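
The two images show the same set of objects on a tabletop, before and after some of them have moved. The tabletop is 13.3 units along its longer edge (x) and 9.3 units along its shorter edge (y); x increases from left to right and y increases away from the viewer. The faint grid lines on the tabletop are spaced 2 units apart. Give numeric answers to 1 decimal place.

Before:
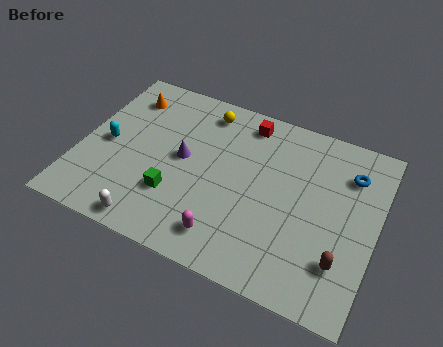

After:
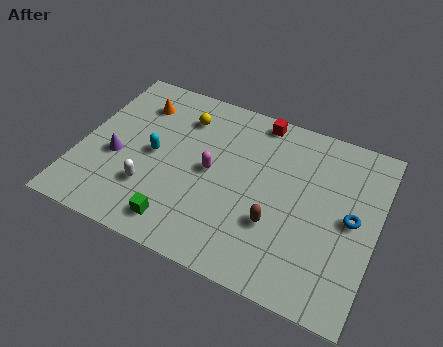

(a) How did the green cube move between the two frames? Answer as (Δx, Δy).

(0.4, -1.4)

From the two frames, the green cube sits at roughly (4.5, 2.8) before and (4.9, 1.4) after.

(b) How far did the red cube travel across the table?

0.6

The red cube moved from about (7.1, 8.0) to (7.6, 8.4), a distance of √(0.5² + 0.4²) ≈ 0.6.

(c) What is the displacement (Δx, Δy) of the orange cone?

(0.6, -0.2)

The orange cone started near (1.6, 7.4) and ended near (2.2, 7.2).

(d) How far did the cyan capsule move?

2.1

The cyan capsule was near (1.2, 4.4) before and (3.3, 4.6) after, so it travelled √(2.1² + 0.2²) ≈ 2.1 units.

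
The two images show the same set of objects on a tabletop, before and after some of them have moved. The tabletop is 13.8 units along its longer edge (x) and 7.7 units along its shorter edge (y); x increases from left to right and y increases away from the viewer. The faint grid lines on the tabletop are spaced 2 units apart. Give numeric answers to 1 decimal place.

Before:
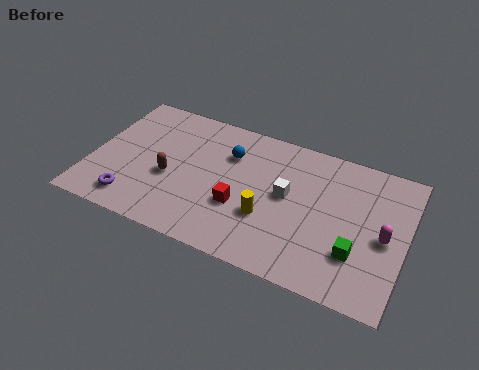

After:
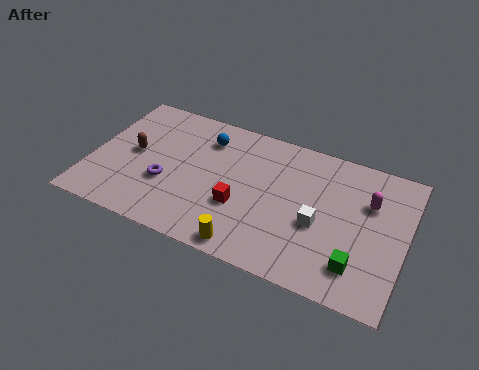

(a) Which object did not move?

the red cube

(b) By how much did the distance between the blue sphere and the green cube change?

+1.6

The distance was about 6.7 in the first image and 8.3 in the second, so they moved 1.6 units further apart.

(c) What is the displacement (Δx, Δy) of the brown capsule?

(-1.7, 0.8)

The brown capsule was at about (3.5, 3.2) and moved to about (1.8, 4.0).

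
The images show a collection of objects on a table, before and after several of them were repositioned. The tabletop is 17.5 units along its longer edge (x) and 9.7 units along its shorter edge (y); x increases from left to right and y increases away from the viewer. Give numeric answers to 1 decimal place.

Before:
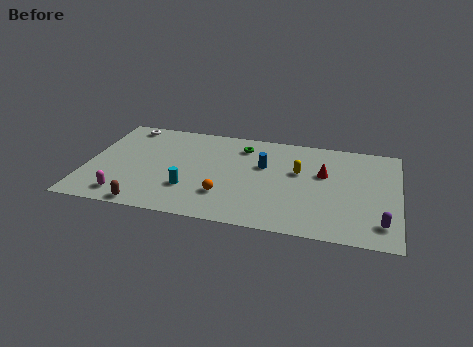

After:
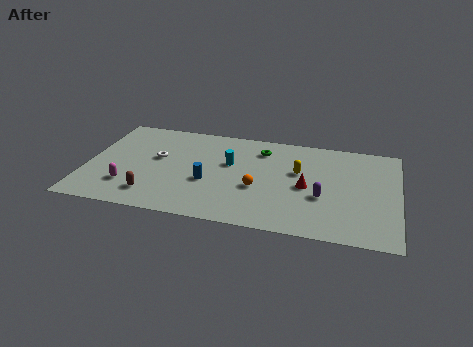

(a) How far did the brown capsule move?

1.1

From (3.7, 0.8) to (3.9, 1.9), the brown capsule covered √(0.2² + 1.1²) ≈ 1.1 units.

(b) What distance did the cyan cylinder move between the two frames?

3.7

From (5.9, 2.9) to (8.0, 5.9), the cyan cylinder covered √(2.1² + 3.0²) ≈ 3.7 units.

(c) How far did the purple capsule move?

3.8

From (16.6, 1.9) to (13.3, 3.7), the purple capsule covered √(3.3² + 1.8²) ≈ 3.8 units.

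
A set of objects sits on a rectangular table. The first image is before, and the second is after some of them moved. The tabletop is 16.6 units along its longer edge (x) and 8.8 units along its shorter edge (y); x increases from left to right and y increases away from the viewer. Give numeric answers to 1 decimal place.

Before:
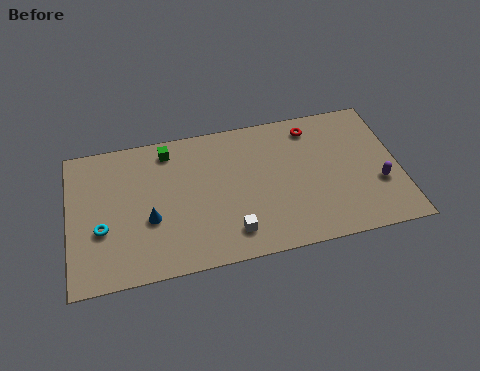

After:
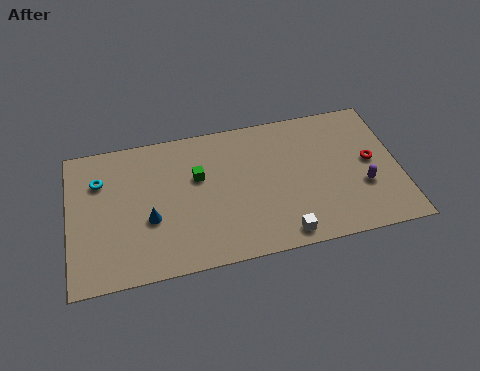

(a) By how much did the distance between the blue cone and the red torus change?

+2.0

They were about 9.3 units apart before and 11.3 after — 2.0 units further apart.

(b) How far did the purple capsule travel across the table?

0.8

The purple capsule moved from about (15.5, 3.1) to (14.7, 3.1), a distance of √(0.8² + 0.0²) ≈ 0.8.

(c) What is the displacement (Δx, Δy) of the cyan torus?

(0.0, 3.0)

The cyan torus was at about (1.6, 3.3) and moved to about (1.6, 6.3).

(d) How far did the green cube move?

2.4

The green cube moved from about (5.1, 7.5) to (6.5, 5.5), a distance of √(1.4² + 2.0²) ≈ 2.4.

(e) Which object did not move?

the blue cone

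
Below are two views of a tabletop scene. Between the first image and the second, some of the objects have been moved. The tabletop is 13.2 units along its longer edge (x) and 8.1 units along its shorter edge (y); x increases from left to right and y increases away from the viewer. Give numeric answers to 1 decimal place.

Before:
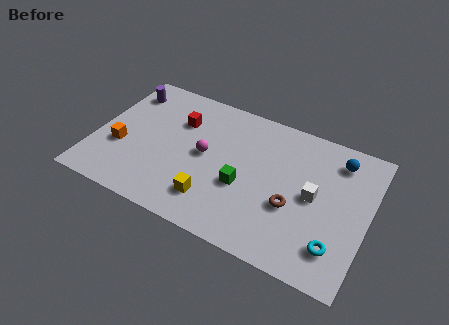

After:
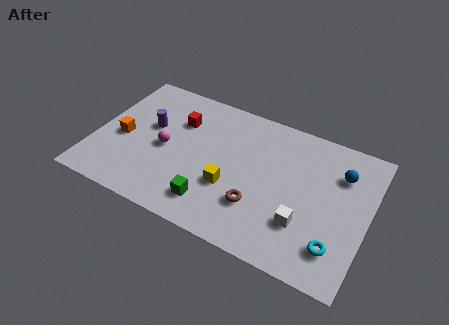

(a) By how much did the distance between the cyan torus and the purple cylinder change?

-2.0

Before: roughly 11.9 units apart; after: 9.9. That's 2.0 units closer together.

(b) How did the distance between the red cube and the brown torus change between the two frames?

-1.0

Before: roughly 6.4 units apart; after: 5.4. That's 1.0 units closer together.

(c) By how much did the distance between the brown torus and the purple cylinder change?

-3.2

Before: roughly 9.3 units apart; after: 6.1. That's 3.2 units closer together.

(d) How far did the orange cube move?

0.6

The orange cube was near (1.3, 3.0) before and (1.3, 3.6) after, so it travelled √(0.0² + 0.6²) ≈ 0.6 units.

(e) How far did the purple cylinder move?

2.3

The purple cylinder moved from about (1.0, 6.5) to (2.5, 4.8), a distance of √(1.5² + 1.7²) ≈ 2.3.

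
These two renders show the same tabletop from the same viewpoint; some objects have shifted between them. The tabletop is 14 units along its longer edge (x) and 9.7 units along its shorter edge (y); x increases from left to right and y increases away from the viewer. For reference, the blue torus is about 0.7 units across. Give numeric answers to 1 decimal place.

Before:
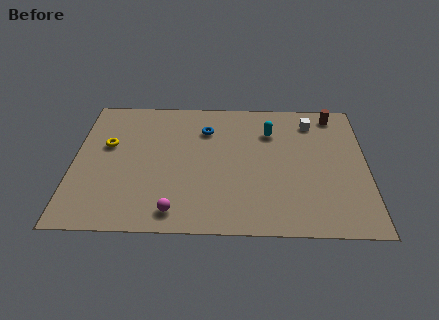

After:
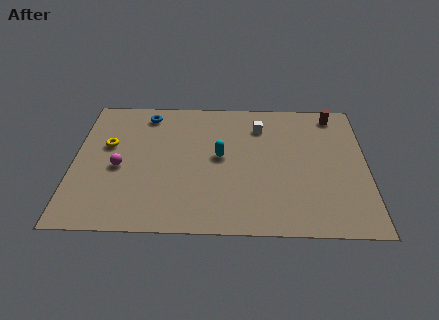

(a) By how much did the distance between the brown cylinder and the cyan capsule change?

+3.0

They were about 3.4 units apart before and 6.4 after — 3.0 units further apart.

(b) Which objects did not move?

the brown cylinder and the yellow torus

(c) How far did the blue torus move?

3.1

The blue torus moved from about (6.3, 7.2) to (3.4, 8.3), a distance of √(2.9² + 1.1²) ≈ 3.1.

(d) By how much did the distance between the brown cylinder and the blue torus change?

+2.8

They were about 6.3 units apart before and 9.1 after — 2.8 units further apart.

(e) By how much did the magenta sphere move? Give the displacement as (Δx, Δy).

(-2.7, 3.0)

The magenta sphere was at about (4.9, 1.3) and moved to about (2.2, 4.3).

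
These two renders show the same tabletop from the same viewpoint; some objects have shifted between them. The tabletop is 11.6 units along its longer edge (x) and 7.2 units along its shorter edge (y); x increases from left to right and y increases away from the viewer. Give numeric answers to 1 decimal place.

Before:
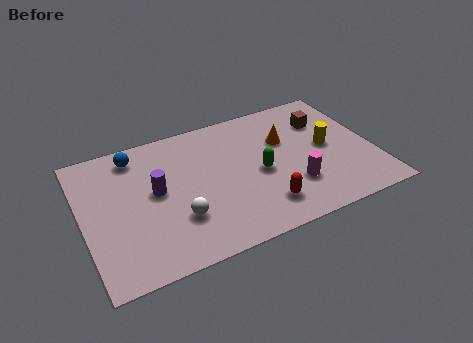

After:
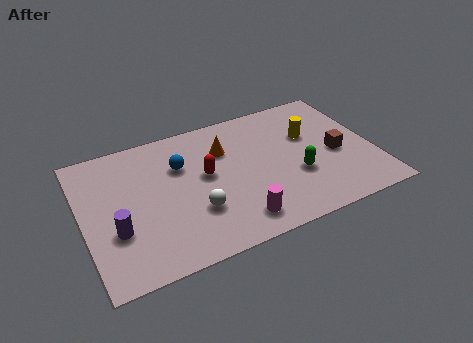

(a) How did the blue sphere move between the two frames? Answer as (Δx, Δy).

(1.7, -1.2)

The blue sphere started near (2.3, 6.1) and ended near (4.0, 4.9).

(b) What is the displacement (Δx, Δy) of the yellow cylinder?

(-0.6, 0.9)

The yellow cylinder was at about (9.8, 3.7) and moved to about (9.2, 4.6).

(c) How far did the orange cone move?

2.4

The orange cone moved from about (8.2, 4.7) to (5.8, 5.1), a distance of √(2.4² + 0.4²) ≈ 2.4.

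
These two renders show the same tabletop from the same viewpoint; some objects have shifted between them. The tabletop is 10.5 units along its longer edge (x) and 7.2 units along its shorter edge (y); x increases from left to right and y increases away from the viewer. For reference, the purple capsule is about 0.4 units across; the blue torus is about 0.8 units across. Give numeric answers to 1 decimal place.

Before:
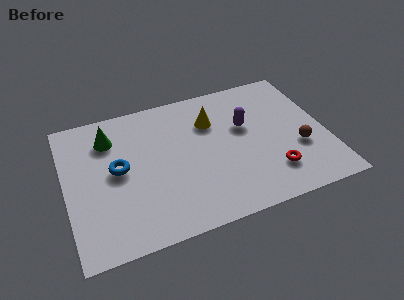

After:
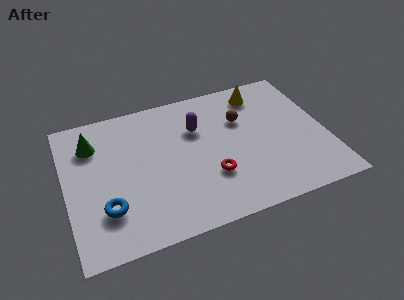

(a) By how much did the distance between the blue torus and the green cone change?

+1.7

They were about 1.7 units apart before and 3.4 after — 1.7 units further apart.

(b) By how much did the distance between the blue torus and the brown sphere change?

-0.9

Before: roughly 7.3 units apart; after: 6.4. That's 0.9 units closer together.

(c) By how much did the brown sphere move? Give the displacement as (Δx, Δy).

(-2.1, 2.2)

From the two frames, the brown sphere sits at roughly (9.3, 2.6) before and (7.2, 4.8) after.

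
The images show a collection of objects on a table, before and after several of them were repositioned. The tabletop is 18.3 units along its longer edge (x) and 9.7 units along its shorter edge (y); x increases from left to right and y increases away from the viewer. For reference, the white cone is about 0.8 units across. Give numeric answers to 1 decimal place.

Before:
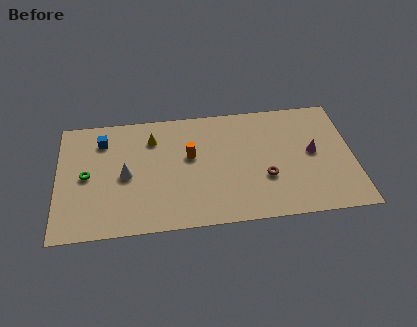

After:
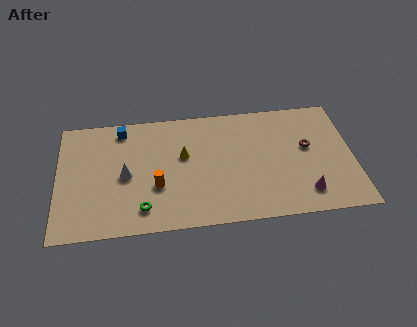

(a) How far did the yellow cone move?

2.5

The yellow cone was near (5.9, 7.4) before and (7.8, 5.8) after, so it travelled √(1.9² + 1.6²) ≈ 2.5 units.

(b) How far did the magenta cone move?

3.3

The magenta cone moved from about (15.8, 5.1) to (15.2, 1.9), a distance of √(0.6² + 3.2²) ≈ 3.3.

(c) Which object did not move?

the white cone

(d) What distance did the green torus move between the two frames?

4.5

The green torus moved from about (1.8, 4.8) to (5.2, 1.8), a distance of √(3.4² + 3.0²) ≈ 4.5.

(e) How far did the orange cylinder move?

3.0

The orange cylinder moved from about (8.2, 5.7) to (6.1, 3.5), a distance of √(2.1² + 2.2²) ≈ 3.0.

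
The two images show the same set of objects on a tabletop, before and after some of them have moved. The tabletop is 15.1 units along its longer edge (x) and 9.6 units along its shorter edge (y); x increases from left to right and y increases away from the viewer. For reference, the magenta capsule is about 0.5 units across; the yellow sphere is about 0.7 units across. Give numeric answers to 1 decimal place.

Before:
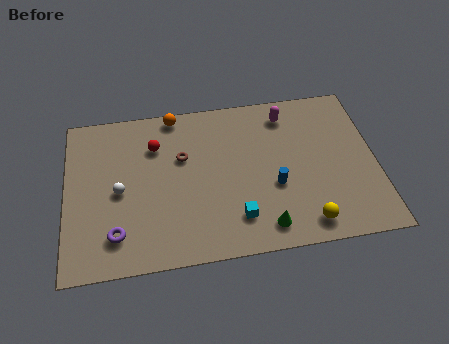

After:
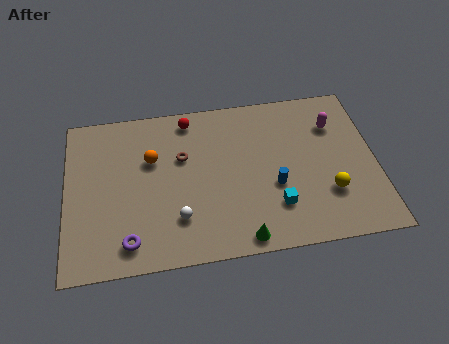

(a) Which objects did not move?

the blue cylinder and the brown torus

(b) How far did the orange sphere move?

2.9

The orange sphere moved from about (5.4, 8.8) to (4.2, 6.2), a distance of √(1.2² + 2.6²) ≈ 2.9.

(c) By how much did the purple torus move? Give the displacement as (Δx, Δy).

(0.6, -0.5)

From the two frames, the purple torus sits at roughly (2.4, 2.0) before and (3.0, 1.5) after.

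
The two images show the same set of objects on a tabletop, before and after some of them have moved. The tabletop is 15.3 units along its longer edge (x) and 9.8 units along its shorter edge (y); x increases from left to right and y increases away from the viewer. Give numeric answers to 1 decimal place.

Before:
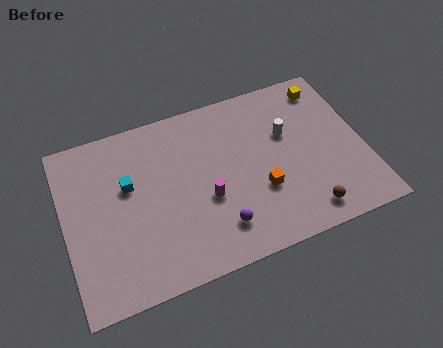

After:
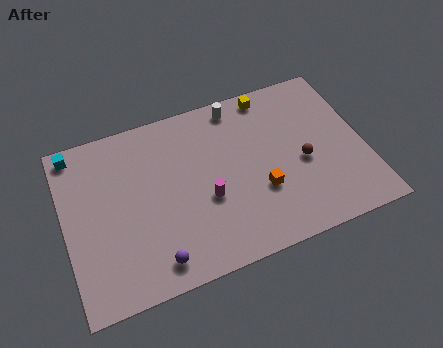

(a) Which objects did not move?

the magenta cylinder and the orange cube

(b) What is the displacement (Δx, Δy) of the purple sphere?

(-3.3, -0.7)

The purple sphere started near (7.5, 2.1) and ended near (4.2, 1.4).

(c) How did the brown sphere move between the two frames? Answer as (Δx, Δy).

(0.2, 2.9)

From the two frames, the brown sphere sits at roughly (11.9, 1.4) before and (12.1, 4.3) after.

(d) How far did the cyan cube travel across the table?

3.8

The cyan cube moved from about (3.3, 6.0) to (0.8, 8.8), a distance of √(2.5² + 2.8²) ≈ 3.8.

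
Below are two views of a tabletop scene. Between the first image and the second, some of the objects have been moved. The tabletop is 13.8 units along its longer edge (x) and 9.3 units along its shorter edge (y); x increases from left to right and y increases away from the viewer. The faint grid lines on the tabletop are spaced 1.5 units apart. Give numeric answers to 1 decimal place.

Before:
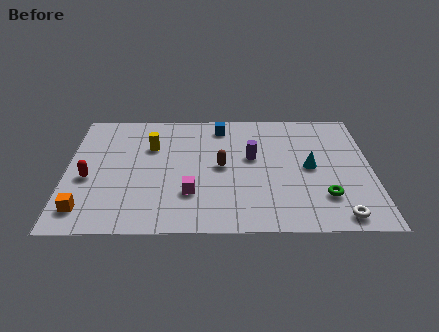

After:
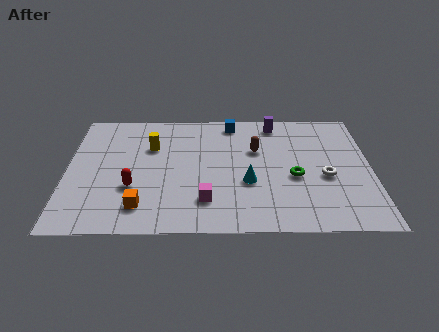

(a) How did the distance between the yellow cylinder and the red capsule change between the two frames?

-0.5

The distance was about 3.7 in the first image and 3.2 in the second, so they moved 0.5 units closer together.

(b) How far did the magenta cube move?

0.9

From (5.6, 2.7) to (6.3, 2.2), the magenta cube covered √(0.7² + 0.5²) ≈ 0.9 units.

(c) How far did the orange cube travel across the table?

2.5

From (0.9, 1.6) to (3.4, 1.8), the orange cube covered √(2.5² + 0.2²) ≈ 2.5 units.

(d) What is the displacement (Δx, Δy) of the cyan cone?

(-2.8, -1.1)

The cyan cone started near (11.0, 4.6) and ended near (8.2, 3.5).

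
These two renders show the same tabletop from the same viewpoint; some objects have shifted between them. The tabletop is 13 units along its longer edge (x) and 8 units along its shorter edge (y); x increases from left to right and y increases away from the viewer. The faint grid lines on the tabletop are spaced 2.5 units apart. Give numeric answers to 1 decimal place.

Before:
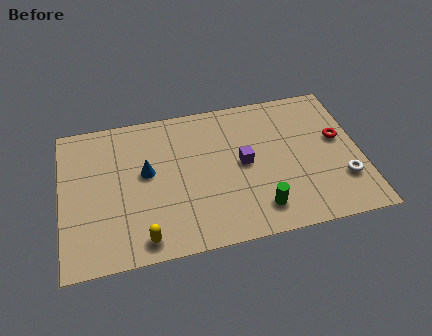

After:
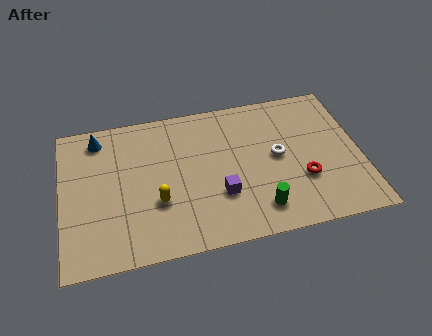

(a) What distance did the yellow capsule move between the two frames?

1.9

From (3.4, 1.0) to (4.1, 2.8), the yellow capsule covered √(0.7² + 1.8²) ≈ 1.9 units.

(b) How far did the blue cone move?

3.0

The blue cone moved from about (3.7, 4.5) to (1.7, 6.8), a distance of √(2.0² + 2.3²) ≈ 3.0.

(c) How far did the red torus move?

2.5

The red torus moved from about (12.1, 4.6) to (10.4, 2.7), a distance of √(1.7² + 1.9²) ≈ 2.5.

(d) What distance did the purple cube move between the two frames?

1.9

The purple cube moved from about (7.9, 4.1) to (6.8, 2.6), a distance of √(1.1² + 1.5²) ≈ 1.9.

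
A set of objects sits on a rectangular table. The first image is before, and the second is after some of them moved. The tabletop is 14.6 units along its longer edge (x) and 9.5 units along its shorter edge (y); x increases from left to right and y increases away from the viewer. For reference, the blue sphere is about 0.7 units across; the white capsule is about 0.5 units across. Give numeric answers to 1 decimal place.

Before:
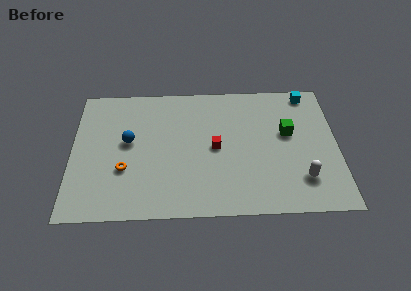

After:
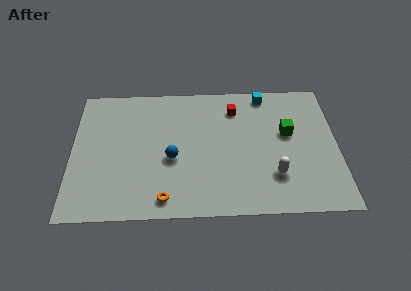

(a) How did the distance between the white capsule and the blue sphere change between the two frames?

-4.2

Before: roughly 10.0 units apart; after: 5.8. That's 4.2 units closer together.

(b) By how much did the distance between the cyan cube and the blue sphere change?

-3.6

Before: roughly 10.5 units apart; after: 6.9. That's 3.6 units closer together.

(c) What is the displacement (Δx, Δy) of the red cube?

(1.1, 2.8)

The red cube was at about (7.9, 4.7) and moved to about (9.0, 7.5).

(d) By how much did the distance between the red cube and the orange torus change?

+2.2

They were about 5.2 units apart before and 7.4 after — 2.2 units further apart.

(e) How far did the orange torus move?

3.0

The orange torus moved from about (2.9, 3.3) to (5.1, 1.2), a distance of √(2.2² + 2.1²) ≈ 3.0.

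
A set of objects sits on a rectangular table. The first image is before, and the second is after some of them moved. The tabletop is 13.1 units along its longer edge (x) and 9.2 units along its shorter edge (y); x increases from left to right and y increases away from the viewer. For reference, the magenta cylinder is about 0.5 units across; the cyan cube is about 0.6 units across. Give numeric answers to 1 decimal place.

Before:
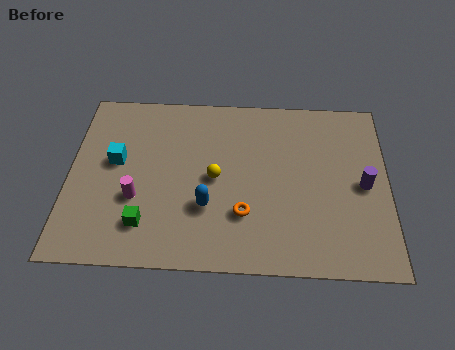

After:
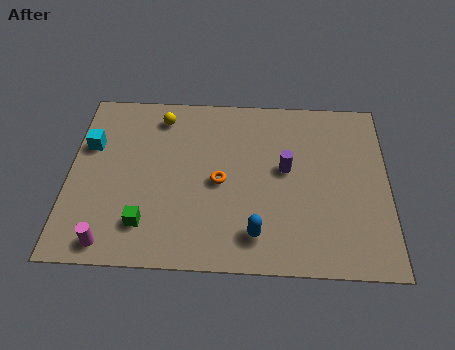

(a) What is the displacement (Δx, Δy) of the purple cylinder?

(-3.2, 0.7)

The purple cylinder was at about (12.1, 4.4) and moved to about (8.9, 5.1).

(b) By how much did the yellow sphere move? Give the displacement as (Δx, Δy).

(-2.3, 3.2)

The yellow sphere started near (6.0, 4.5) and ended near (3.7, 7.7).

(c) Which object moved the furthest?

the yellow sphere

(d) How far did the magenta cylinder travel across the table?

2.5

The magenta cylinder moved from about (2.8, 3.3) to (1.8, 1.0), a distance of √(1.0² + 2.3²) ≈ 2.5.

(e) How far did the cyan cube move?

1.4

The cyan cube was near (1.9, 5.2) before and (0.8, 6.0) after, so it travelled √(1.1² + 0.8²) ≈ 1.4 units.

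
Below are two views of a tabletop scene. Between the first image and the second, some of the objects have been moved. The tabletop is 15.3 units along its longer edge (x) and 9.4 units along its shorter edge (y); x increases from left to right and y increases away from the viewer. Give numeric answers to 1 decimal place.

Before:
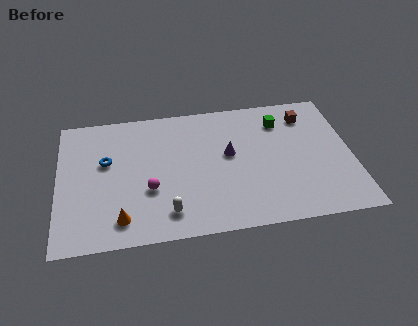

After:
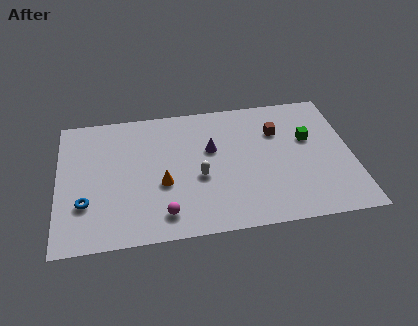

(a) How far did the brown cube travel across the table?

1.8

The brown cube moved from about (13.1, 7.5) to (11.5, 6.6), a distance of √(1.6² + 0.9²) ≈ 1.8.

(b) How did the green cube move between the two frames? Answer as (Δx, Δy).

(1.4, -1.5)

The green cube was at about (11.7, 7.3) and moved to about (13.1, 5.8).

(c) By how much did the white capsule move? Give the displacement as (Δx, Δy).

(1.7, 2.2)

The white capsule was at about (5.6, 1.7) and moved to about (7.3, 3.9).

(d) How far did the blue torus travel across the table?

3.0

The blue torus moved from about (2.5, 5.7) to (1.4, 2.9), a distance of √(1.1² + 2.8²) ≈ 3.0.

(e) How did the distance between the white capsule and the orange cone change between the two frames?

-0.5

The distance was about 2.4 in the first image and 1.9 in the second, so they moved 0.5 units closer together.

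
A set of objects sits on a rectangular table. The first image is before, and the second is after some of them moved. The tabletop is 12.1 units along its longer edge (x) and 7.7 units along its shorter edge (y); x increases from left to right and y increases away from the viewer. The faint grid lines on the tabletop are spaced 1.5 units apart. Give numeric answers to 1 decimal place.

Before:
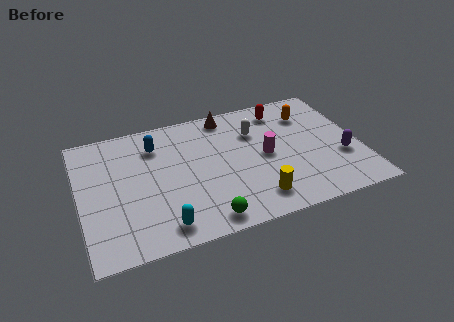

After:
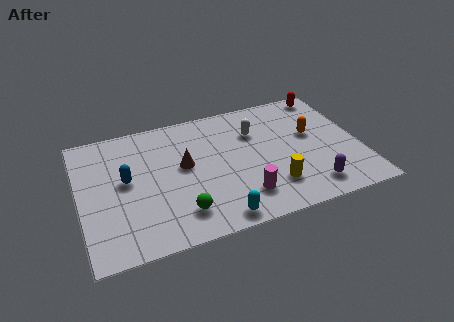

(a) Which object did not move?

the white capsule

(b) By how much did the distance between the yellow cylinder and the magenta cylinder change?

-1.2

Before: roughly 2.5 units apart; after: 1.3. That's 1.2 units closer together.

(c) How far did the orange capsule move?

1.3

The orange capsule was near (10.1, 5.8) before and (10.1, 4.5) after, so it travelled √(0.0² + 1.3²) ≈ 1.3 units.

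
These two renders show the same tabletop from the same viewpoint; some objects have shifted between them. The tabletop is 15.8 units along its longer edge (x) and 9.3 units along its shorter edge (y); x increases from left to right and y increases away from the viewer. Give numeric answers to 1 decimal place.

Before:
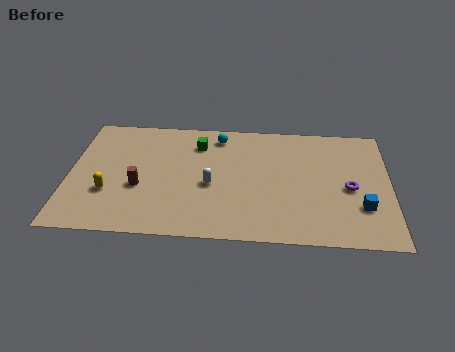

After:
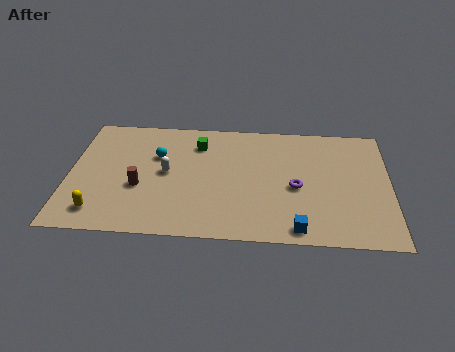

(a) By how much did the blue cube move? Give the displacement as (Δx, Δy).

(-3.1, -1.8)

From the two frames, the blue cube sits at roughly (14.4, 2.8) before and (11.3, 1.0) after.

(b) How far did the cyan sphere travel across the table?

3.5

The cyan sphere moved from about (7.3, 7.9) to (4.3, 6.1), a distance of √(3.0² + 1.8²) ≈ 3.5.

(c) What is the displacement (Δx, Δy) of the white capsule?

(-2.2, 0.8)

From the two frames, the white capsule sits at roughly (7.0, 4.0) before and (4.8, 4.8) after.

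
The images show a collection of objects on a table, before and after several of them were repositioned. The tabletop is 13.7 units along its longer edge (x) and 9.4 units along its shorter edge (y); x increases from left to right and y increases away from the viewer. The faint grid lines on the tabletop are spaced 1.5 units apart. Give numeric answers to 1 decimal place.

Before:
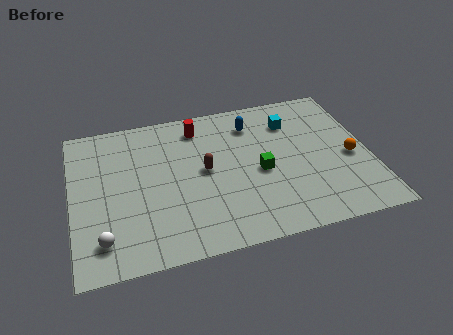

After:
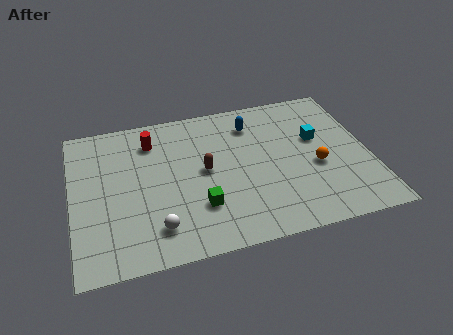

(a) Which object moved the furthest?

the green cube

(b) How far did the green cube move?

3.3

The green cube moved from about (8.6, 4.2) to (5.7, 2.7), a distance of √(2.9² + 1.5²) ≈ 3.3.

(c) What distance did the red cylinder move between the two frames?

2.2

From (6.0, 7.8) to (3.8, 7.4), the red cylinder covered √(2.2² + 0.4²) ≈ 2.2 units.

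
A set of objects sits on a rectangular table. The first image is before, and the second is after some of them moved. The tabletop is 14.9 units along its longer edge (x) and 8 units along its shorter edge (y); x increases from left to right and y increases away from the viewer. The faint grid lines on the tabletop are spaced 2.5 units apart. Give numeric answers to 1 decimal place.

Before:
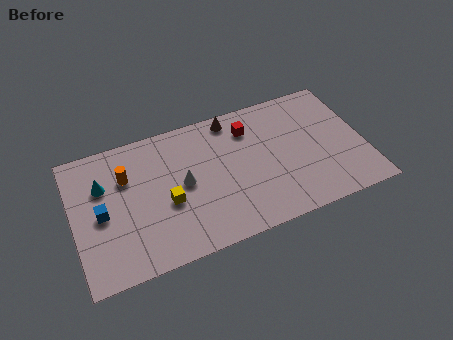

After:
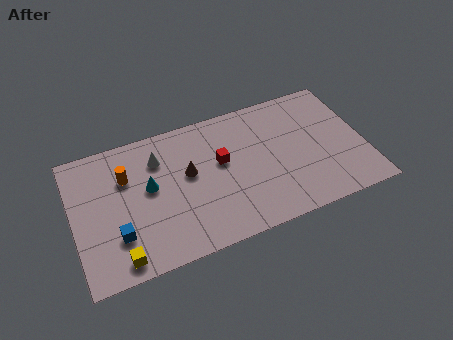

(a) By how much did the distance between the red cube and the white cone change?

-0.8

Before: roughly 4.2 units apart; after: 3.4. That's 0.8 units closer together.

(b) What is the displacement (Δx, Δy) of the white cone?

(-1.1, 1.9)

The white cone started near (5.6, 4.1) and ended near (4.5, 6.0).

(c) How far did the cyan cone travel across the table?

2.5

From (1.6, 5.4) to (3.9, 4.5), the cyan cone covered √(2.3² + 0.9²) ≈ 2.5 units.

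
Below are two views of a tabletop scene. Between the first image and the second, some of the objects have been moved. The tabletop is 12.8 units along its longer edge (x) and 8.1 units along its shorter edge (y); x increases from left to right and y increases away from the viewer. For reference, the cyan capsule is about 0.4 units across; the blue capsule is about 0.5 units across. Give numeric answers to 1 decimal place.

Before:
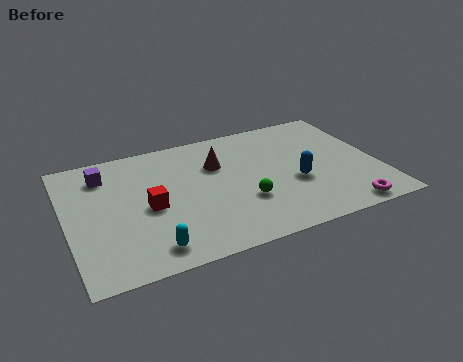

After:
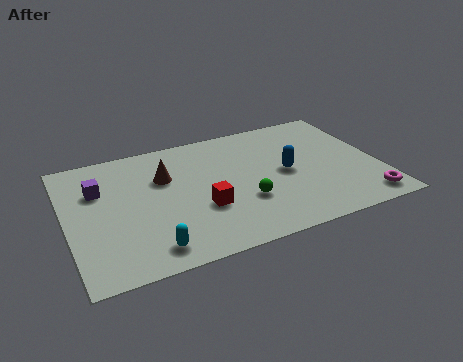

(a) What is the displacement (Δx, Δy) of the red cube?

(2.1, -0.8)

The red cube started near (3.3, 3.7) and ended near (5.4, 2.9).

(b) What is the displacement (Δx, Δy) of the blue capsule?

(-0.3, 0.8)

From the two frames, the blue capsule sits at roughly (9.3, 3.2) before and (9.0, 4.0) after.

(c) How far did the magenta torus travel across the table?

0.9

From (11.0, 0.8) to (11.9, 1.1), the magenta torus covered √(0.9² + 0.3²) ≈ 0.9 units.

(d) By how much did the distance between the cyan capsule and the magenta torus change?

+0.9

Before: roughly 7.9 units apart; after: 8.8. That's 0.9 units further apart.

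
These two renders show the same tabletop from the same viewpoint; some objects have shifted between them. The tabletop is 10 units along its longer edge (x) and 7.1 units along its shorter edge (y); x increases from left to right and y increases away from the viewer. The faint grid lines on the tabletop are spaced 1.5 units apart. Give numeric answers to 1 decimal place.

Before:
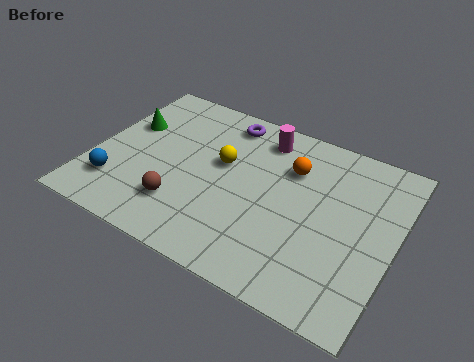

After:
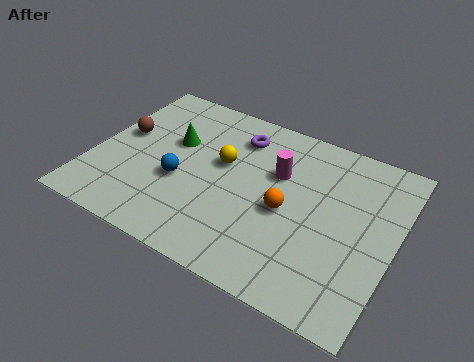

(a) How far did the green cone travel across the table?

1.6

The green cone was near (0.9, 4.5) before and (2.5, 4.4) after, so it travelled √(1.6² + 0.1²) ≈ 1.6 units.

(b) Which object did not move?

the yellow sphere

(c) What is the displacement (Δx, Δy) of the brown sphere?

(-2.4, 2.2)

The brown sphere started near (3.2, 1.8) and ended near (0.8, 4.0).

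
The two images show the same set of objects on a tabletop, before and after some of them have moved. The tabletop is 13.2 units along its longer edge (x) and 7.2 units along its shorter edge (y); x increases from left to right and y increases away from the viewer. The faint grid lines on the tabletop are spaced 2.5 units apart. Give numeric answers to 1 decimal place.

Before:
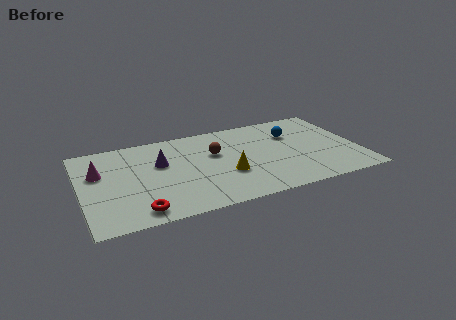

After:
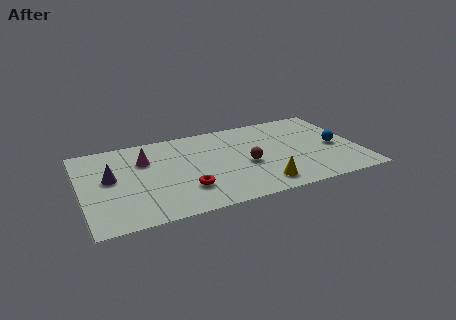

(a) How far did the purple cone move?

2.5

The purple cone was near (3.8, 4.5) before and (1.4, 4.0) after, so it travelled √(2.4² + 0.5²) ≈ 2.5 units.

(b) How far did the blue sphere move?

2.5

The blue sphere moved from about (10.2, 5.0) to (12.1, 3.3), a distance of √(1.9² + 1.7²) ≈ 2.5.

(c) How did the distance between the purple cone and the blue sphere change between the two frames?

+4.3

The distance was about 6.4 in the first image and 10.7 in the second, so they moved 4.3 units further apart.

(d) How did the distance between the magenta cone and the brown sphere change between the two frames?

-0.4

Before: roughly 5.5 units apart; after: 5.1. That's 0.4 units closer together.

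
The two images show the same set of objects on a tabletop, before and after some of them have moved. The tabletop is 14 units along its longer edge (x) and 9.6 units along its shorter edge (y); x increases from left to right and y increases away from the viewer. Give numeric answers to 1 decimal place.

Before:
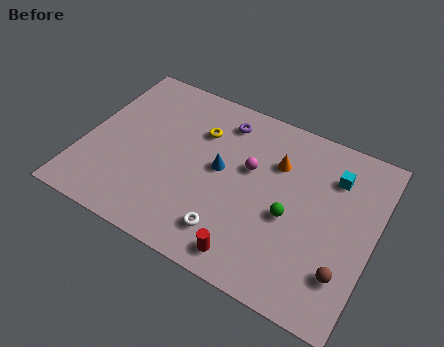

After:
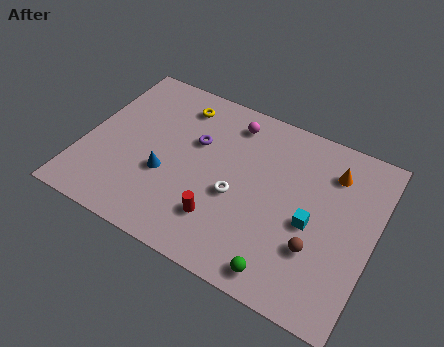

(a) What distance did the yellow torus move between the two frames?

1.6

The yellow torus was near (5.3, 6.8) before and (4.1, 7.9) after, so it travelled √(1.2² + 1.1²) ≈ 1.6 units.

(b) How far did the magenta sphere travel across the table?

2.5

The magenta sphere moved from about (7.9, 5.8) to (6.7, 8.0), a distance of √(1.2² + 2.2²) ≈ 2.5.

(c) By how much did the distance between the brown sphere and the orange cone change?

-1.3

Before: roughly 5.7 units apart; after: 4.4. That's 1.3 units closer together.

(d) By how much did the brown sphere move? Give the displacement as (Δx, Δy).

(-1.4, 0.6)

The brown sphere started near (12.9, 2.4) and ended near (11.5, 3.0).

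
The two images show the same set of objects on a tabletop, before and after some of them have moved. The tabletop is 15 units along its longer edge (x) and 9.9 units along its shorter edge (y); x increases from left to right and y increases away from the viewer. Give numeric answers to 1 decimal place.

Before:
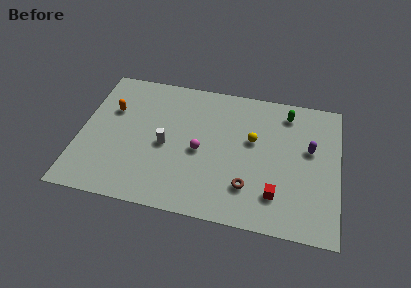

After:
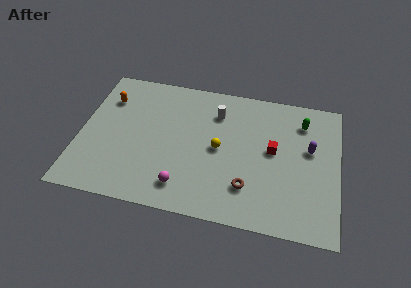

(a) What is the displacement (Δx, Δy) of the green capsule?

(0.9, -0.5)

From the two frames, the green capsule sits at roughly (11.9, 8.3) before and (12.8, 7.8) after.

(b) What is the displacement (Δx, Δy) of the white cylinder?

(2.8, 3.0)

From the two frames, the white cylinder sits at roughly (5.0, 4.5) before and (7.8, 7.5) after.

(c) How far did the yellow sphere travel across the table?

2.1

From (10.0, 5.9) to (8.1, 4.9), the yellow sphere covered √(1.9² + 1.0²) ≈ 2.1 units.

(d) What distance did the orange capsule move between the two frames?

0.9

From (1.7, 6.5) to (1.4, 7.3), the orange capsule covered √(0.3² + 0.8²) ≈ 0.9 units.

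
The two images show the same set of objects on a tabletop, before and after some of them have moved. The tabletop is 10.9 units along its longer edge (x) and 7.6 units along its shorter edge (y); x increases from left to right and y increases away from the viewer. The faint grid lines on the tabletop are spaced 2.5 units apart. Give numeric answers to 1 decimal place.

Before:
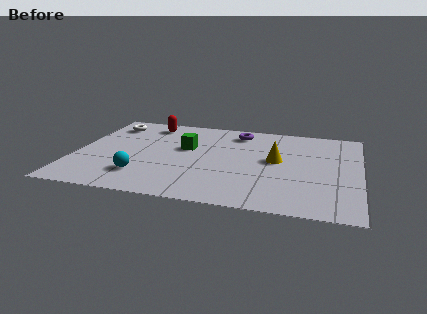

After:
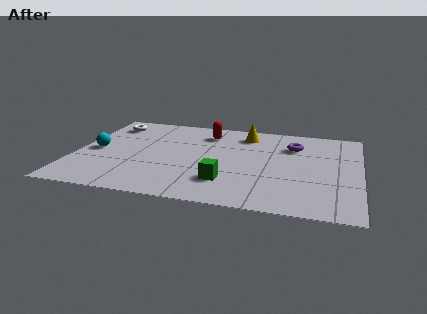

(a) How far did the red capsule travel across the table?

2.3

The red capsule was near (2.6, 6.4) before and (4.9, 6.0) after, so it travelled √(2.3² + 0.4²) ≈ 2.3 units.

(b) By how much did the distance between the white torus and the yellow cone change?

-1.6

The distance was about 6.9 in the first image and 5.3 in the second, so they moved 1.6 units closer together.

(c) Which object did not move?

the white torus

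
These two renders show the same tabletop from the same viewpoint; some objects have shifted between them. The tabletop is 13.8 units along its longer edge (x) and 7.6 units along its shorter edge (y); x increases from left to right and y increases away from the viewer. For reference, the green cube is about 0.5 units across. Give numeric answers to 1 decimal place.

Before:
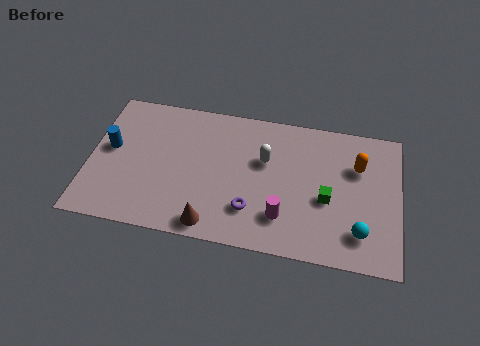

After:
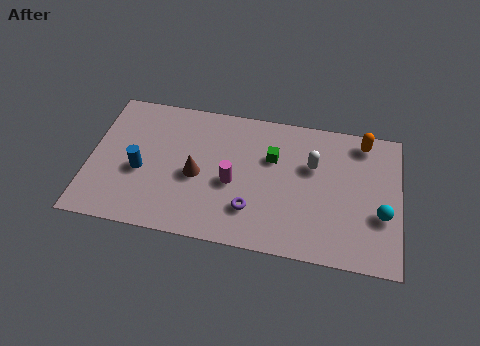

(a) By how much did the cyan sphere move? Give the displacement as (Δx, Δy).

(0.9, 1.1)

The cyan sphere started near (12.1, 1.7) and ended near (13.0, 2.8).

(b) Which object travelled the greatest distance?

the green cube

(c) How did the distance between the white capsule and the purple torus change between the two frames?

+1.1

They were about 2.8 units apart before and 3.9 after — 1.1 units further apart.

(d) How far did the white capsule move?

2.1

The white capsule was near (7.8, 4.8) before and (9.9, 4.9) after, so it travelled √(2.1² + 0.1²) ≈ 2.1 units.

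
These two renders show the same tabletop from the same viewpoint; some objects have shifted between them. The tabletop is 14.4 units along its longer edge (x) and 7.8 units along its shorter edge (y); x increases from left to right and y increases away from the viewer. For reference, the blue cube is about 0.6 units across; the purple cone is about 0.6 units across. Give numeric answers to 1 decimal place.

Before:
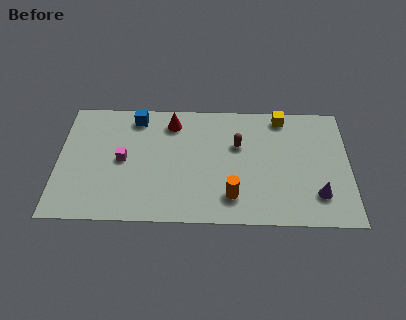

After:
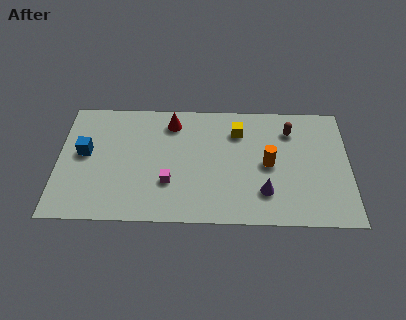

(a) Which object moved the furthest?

the blue cube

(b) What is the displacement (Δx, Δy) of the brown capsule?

(2.6, 1.0)

From the two frames, the brown capsule sits at roughly (8.9, 5.0) before and (11.5, 6.0) after.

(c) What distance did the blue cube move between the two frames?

3.5

The blue cube was near (3.8, 6.7) before and (1.3, 4.3) after, so it travelled √(2.5² + 2.4²) ≈ 3.5 units.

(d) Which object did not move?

the red cone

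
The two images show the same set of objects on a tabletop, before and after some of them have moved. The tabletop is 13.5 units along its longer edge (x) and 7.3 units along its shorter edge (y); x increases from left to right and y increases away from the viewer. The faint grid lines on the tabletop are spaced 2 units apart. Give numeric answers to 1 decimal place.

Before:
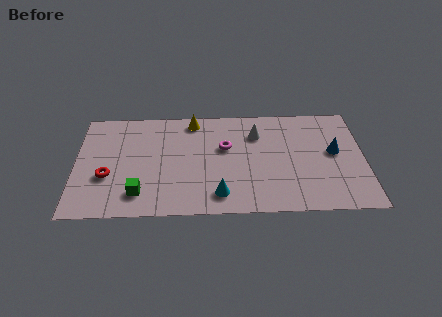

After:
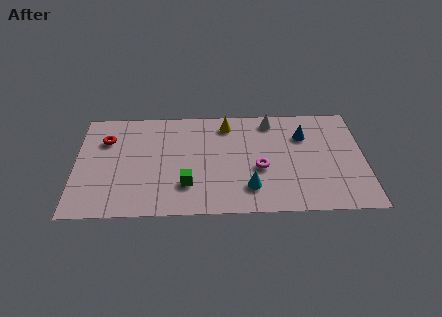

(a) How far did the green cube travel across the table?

2.3

The green cube was near (3.0, 1.5) before and (5.2, 2.0) after, so it travelled √(2.2² + 0.5²) ≈ 2.3 units.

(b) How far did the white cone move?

1.1

The white cone was near (8.5, 5.4) before and (9.2, 6.3) after, so it travelled √(0.7² + 0.9²) ≈ 1.1 units.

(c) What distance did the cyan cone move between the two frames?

1.5

The cyan cone was near (6.7, 1.3) before and (8.1, 1.7) after, so it travelled √(1.4² + 0.4²) ≈ 1.5 units.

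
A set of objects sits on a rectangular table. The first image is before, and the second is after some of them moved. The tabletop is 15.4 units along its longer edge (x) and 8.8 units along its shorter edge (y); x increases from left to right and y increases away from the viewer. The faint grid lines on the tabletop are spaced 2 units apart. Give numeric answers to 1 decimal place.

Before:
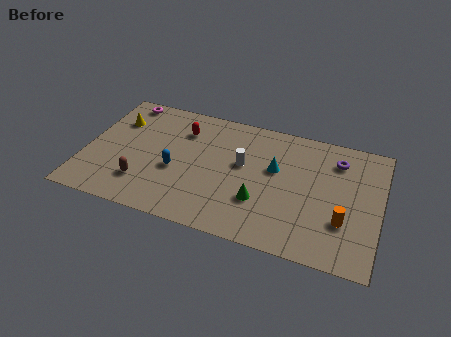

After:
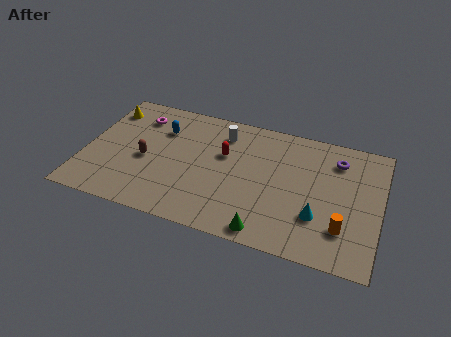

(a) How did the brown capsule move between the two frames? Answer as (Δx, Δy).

(0.0, 1.7)

The brown capsule started near (3.2, 2.2) and ended near (3.2, 3.9).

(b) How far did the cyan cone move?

3.5

The cyan cone was near (9.9, 5.3) before and (12.3, 2.7) after, so it travelled √(2.4² + 2.6²) ≈ 3.5 units.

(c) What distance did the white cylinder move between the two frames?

2.2

From (8.2, 5.1) to (7.0, 7.0), the white cylinder covered √(1.2² + 1.9²) ≈ 2.2 units.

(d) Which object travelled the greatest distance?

the cyan cone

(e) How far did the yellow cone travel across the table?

0.9

The yellow cone was near (1.4, 6.3) before and (0.8, 7.0) after, so it travelled √(0.6² + 0.7²) ≈ 0.9 units.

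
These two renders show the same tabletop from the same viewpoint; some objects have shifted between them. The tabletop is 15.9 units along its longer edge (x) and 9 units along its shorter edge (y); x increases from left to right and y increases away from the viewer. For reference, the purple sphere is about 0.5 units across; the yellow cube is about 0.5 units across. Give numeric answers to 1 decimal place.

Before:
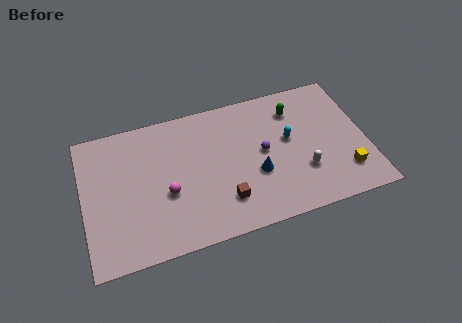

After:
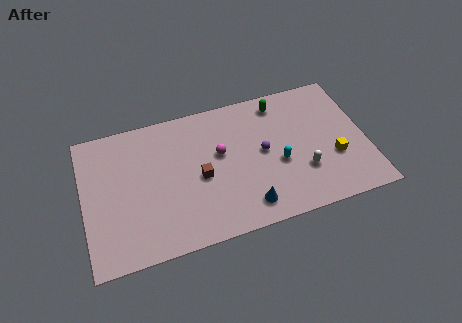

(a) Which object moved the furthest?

the magenta sphere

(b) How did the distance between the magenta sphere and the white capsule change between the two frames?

-2.5

They were about 7.6 units apart before and 5.1 after — 2.5 units closer together.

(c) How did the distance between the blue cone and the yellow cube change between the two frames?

+0.3

The distance was about 5.1 in the first image and 5.4 in the second, so they moved 0.3 units further apart.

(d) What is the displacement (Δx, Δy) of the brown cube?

(-1.2, 1.9)

The brown cube was at about (7.7, 2.2) and moved to about (6.5, 4.1).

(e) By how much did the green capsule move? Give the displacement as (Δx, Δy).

(-0.8, 0.7)

From the two frames, the green capsule sits at roughly (12.1, 7.0) before and (11.3, 7.7) after.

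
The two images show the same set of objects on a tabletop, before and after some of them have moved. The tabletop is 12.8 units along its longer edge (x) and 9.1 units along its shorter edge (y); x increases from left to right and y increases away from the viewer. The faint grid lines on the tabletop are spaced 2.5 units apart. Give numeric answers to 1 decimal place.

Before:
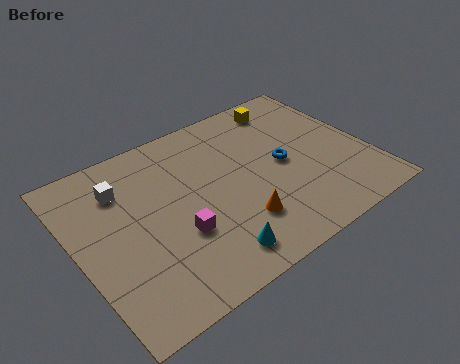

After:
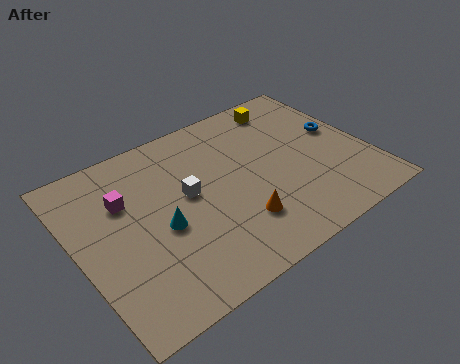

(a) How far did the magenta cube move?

3.4

From (4.1, 3.2) to (2.3, 6.1), the magenta cube covered √(1.8² + 2.9²) ≈ 3.4 units.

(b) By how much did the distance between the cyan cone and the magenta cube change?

+0.4

They were about 2.1 units apart before and 2.5 after — 0.4 units further apart.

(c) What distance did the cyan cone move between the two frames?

3.0

The cyan cone moved from about (5.2, 1.4) to (3.5, 3.9), a distance of √(1.7² + 2.5²) ≈ 3.0.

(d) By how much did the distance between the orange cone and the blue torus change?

+2.6

The distance was about 3.3 in the first image and 5.9 in the second, so they moved 2.6 units further apart.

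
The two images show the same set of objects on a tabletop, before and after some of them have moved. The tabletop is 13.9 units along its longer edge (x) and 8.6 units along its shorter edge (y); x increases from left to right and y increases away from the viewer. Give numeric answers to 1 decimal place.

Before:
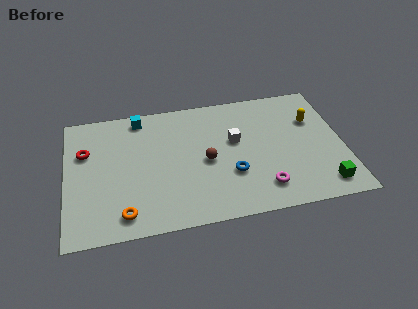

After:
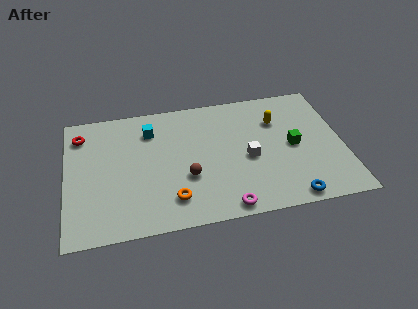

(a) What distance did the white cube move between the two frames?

1.4

The white cube moved from about (8.5, 5.1) to (9.1, 3.8), a distance of √(0.6² + 1.3²) ≈ 1.4.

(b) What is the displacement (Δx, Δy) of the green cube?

(-1.3, 2.9)

The green cube started near (12.7, 1.3) and ended near (11.4, 4.2).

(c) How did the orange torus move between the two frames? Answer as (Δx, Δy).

(2.4, 0.5)

From the two frames, the orange torus sits at roughly (2.8, 1.3) before and (5.2, 1.8) after.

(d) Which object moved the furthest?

the blue torus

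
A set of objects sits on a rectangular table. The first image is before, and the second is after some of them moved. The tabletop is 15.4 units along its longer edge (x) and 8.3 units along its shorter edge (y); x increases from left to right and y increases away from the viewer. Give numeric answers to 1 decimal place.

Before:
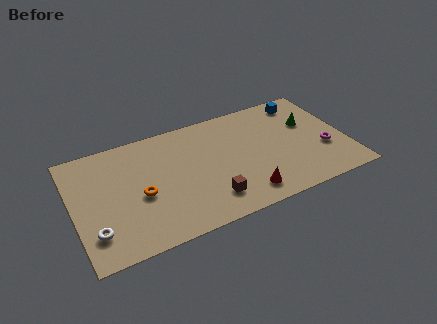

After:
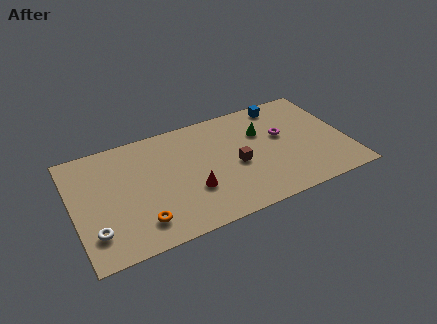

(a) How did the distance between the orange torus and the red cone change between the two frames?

-2.8

The distance was about 6.0 in the first image and 3.2 in the second, so they moved 2.8 units closer together.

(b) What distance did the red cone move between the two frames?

3.1

From (9.3, 1.4) to (6.5, 2.8), the red cone covered √(2.8² + 1.4²) ≈ 3.1 units.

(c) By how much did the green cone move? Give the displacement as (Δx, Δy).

(-2.7, 0.3)

From the two frames, the green cone sits at roughly (13.5, 5.3) before and (10.8, 5.6) after.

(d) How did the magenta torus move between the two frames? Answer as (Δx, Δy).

(-2.2, 1.9)

From the two frames, the magenta torus sits at roughly (14.1, 3.0) before and (11.9, 4.9) after.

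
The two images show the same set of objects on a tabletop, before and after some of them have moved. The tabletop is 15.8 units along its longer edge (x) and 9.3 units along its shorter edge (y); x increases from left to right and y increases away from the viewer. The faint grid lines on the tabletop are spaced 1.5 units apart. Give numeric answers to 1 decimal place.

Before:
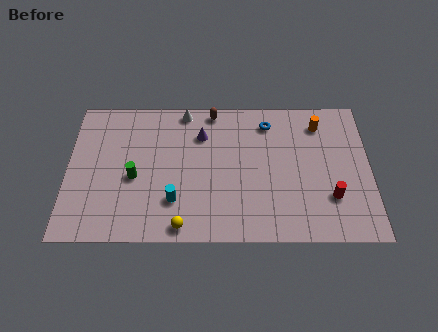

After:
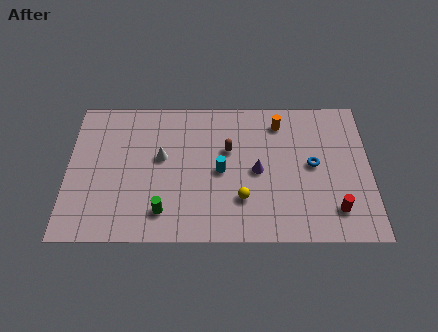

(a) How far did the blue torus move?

3.6

From (10.5, 7.6) to (12.8, 4.8), the blue torus covered √(2.3² + 2.8²) ≈ 3.6 units.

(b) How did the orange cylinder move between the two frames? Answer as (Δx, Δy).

(-2.1, 0.1)

The orange cylinder started near (13.2, 7.5) and ended near (11.1, 7.6).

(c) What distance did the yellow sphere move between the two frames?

3.5

The yellow sphere moved from about (6.0, 0.9) to (9.1, 2.6), a distance of √(3.1² + 1.7²) ≈ 3.5.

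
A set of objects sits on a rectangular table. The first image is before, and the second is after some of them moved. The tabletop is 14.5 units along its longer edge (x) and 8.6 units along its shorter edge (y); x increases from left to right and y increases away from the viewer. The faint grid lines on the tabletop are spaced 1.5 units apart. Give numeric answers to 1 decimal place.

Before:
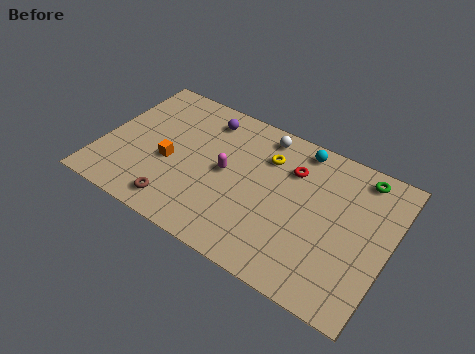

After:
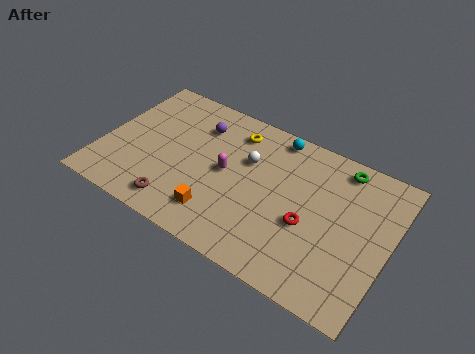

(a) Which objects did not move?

the magenta capsule and the brown torus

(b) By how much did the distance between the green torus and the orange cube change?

-2.1

They were about 10.0 units apart before and 7.9 after — 2.1 units closer together.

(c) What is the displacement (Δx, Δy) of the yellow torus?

(-1.8, 0.7)

The yellow torus was at about (8.1, 6.3) and moved to about (6.3, 7.0).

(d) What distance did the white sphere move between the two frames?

2.0

The white sphere moved from about (7.7, 7.5) to (7.2, 5.6), a distance of √(0.5² + 1.9²) ≈ 2.0.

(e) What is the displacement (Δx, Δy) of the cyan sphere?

(-1.3, 0.1)

The cyan sphere started near (9.6, 7.6) and ended near (8.3, 7.7).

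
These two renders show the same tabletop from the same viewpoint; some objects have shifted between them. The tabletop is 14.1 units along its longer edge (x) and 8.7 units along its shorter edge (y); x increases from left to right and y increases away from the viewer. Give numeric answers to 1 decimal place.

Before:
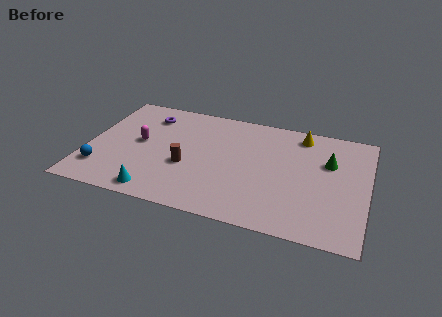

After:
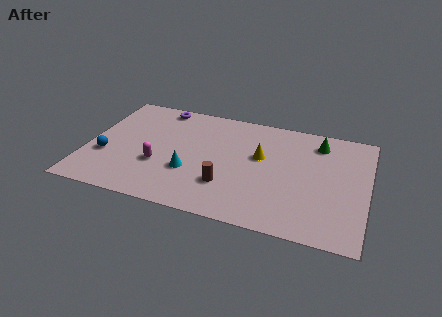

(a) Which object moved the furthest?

the yellow cone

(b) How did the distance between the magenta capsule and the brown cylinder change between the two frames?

+0.8

Before: roughly 2.8 units apart; after: 3.6. That's 0.8 units further apart.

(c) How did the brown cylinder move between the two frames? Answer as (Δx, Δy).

(2.1, -0.9)

The brown cylinder was at about (5.1, 3.4) and moved to about (7.2, 2.5).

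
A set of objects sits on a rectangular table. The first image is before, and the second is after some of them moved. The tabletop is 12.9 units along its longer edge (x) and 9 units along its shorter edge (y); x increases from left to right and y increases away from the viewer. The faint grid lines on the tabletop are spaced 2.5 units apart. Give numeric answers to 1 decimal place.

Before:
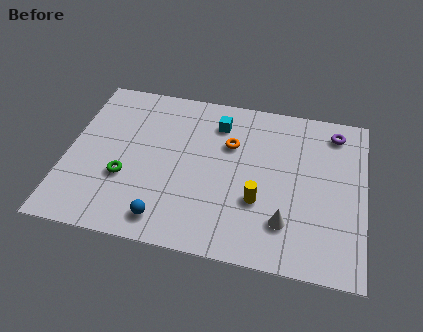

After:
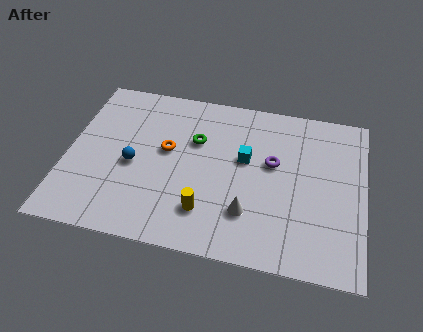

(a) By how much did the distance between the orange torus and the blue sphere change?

-3.5

Before: roughly 5.3 units apart; after: 1.8. That's 3.5 units closer together.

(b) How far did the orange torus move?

2.8

From (7.0, 6.0) to (4.3, 5.1), the orange torus covered √(2.7² + 0.9²) ≈ 2.8 units.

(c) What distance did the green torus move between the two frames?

4.0

The green torus moved from about (2.6, 3.2) to (5.5, 5.9), a distance of √(2.9² + 2.7²) ≈ 4.0.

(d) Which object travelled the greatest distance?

the green torus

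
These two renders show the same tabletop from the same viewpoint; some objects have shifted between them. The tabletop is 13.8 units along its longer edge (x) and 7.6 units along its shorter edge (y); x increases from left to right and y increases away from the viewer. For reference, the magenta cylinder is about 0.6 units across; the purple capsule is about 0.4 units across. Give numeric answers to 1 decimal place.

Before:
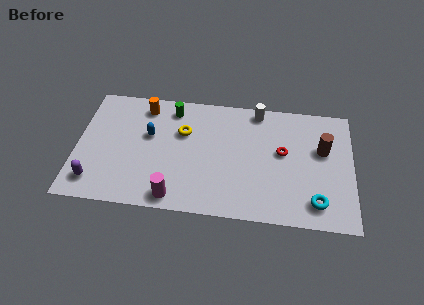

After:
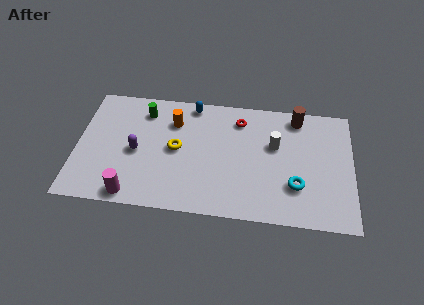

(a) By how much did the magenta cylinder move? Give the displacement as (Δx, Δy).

(-2.1, -0.1)

The magenta cylinder started near (5.0, 0.9) and ended near (2.9, 0.8).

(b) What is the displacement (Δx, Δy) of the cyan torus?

(-1.0, 0.9)

The cyan torus started near (12.0, 1.4) and ended near (11.0, 2.3).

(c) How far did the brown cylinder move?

2.3

The brown cylinder was near (12.3, 4.7) before and (11.0, 6.6) after, so it travelled √(1.3² + 1.9²) ≈ 2.3 units.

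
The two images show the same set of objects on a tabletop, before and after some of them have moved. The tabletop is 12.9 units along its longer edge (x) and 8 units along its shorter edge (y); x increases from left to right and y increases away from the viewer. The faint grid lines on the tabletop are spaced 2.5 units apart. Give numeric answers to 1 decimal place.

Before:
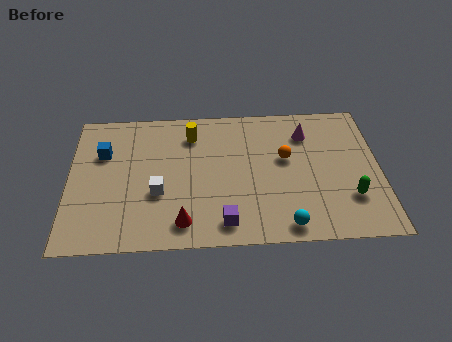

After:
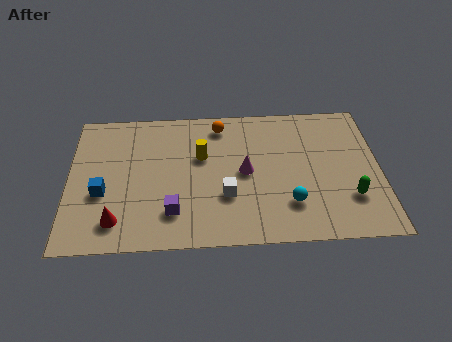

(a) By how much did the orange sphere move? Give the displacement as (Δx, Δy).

(-2.7, 2.1)

The orange sphere was at about (9.0, 4.7) and moved to about (6.3, 6.8).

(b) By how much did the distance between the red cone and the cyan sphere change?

+2.9

Before: roughly 4.2 units apart; after: 7.1. That's 2.9 units further apart.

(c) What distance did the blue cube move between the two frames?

2.3

The blue cube moved from about (1.4, 5.4) to (1.4, 3.1), a distance of √(0.0² + 2.3²) ≈ 2.3.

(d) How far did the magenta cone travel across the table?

3.3

The magenta cone moved from about (9.9, 6.1) to (7.3, 4.0), a distance of √(2.6² + 2.1²) ≈ 3.3.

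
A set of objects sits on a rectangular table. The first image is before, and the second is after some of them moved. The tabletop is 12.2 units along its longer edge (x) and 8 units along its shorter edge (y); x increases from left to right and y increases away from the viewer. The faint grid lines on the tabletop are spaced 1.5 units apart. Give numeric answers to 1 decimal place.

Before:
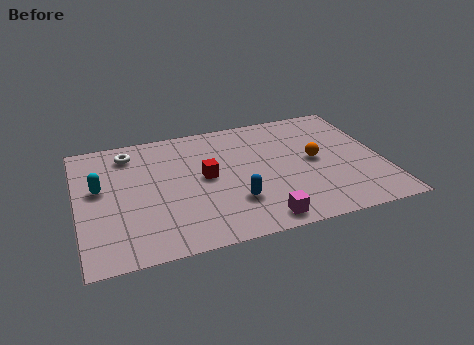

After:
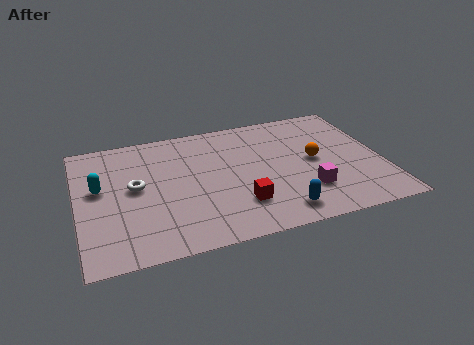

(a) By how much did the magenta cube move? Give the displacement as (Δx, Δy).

(2.0, 1.3)

The magenta cube was at about (7.0, 0.9) and moved to about (9.0, 2.2).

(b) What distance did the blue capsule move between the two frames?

2.0

The blue capsule moved from about (6.1, 2.3) to (7.8, 1.2), a distance of √(1.7² + 1.1²) ≈ 2.0.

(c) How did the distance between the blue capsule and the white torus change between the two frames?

+0.5

The distance was about 5.8 in the first image and 6.3 in the second, so they moved 0.5 units further apart.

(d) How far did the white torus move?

2.3

The white torus moved from about (2.2, 6.6) to (2.3, 4.3), a distance of √(0.1² + 2.3²) ≈ 2.3.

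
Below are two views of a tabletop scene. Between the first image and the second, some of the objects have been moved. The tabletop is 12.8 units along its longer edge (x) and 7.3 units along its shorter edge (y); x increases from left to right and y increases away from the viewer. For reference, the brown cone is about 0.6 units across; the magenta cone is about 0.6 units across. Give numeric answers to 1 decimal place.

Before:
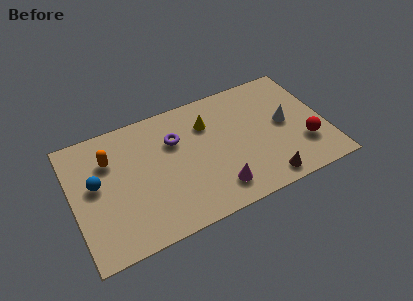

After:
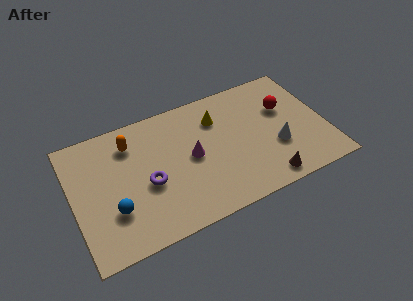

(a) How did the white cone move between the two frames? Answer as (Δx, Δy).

(-0.6, -1.2)

From the two frames, the white cone sits at roughly (10.8, 3.8) before and (10.2, 2.6) after.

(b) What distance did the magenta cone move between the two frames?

2.5

The magenta cone was near (7.0, 1.4) before and (6.0, 3.7) after, so it travelled √(1.0² + 2.3²) ≈ 2.5 units.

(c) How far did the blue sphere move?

1.9

The blue sphere moved from about (1.2, 4.1) to (1.9, 2.3), a distance of √(0.7² + 1.8²) ≈ 1.9.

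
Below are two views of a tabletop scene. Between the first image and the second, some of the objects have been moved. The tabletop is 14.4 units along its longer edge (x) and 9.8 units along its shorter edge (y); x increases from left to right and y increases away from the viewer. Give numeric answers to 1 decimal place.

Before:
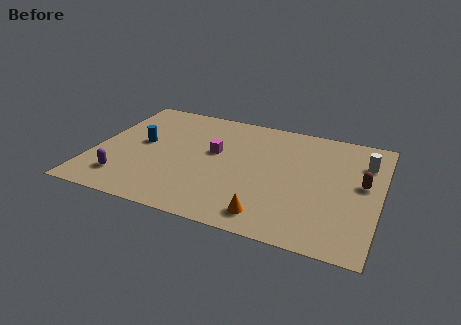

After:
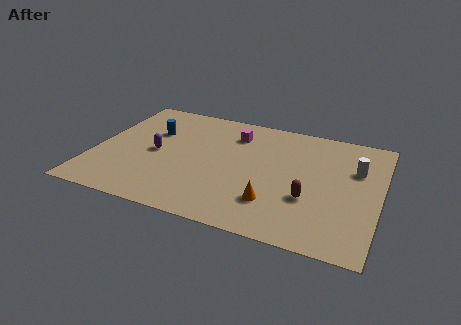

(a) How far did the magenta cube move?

2.1

From (6.0, 5.7) to (6.8, 7.6), the magenta cube covered √(0.8² + 1.9²) ≈ 2.1 units.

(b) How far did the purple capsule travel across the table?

3.0

The purple capsule moved from about (1.8, 2.0) to (3.1, 4.7), a distance of √(1.3² + 2.7²) ≈ 3.0.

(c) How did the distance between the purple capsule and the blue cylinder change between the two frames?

-1.5

The distance was about 3.3 in the first image and 1.8 in the second, so they moved 1.5 units closer together.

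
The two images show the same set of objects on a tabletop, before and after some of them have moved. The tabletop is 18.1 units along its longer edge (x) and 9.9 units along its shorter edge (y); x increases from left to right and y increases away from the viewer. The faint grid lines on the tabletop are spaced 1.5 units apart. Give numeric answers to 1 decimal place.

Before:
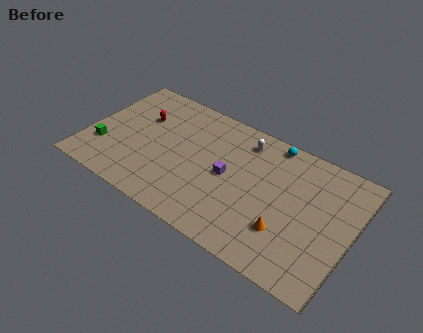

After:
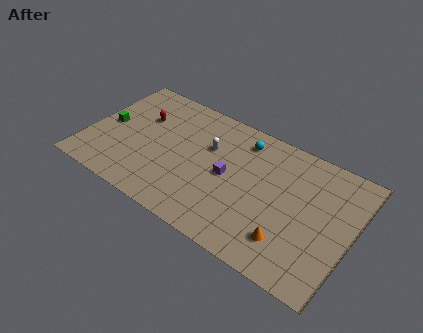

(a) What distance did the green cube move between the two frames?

2.0

From (1.3, 2.9) to (1.2, 4.9), the green cube covered √(0.1² + 2.0²) ≈ 2.0 units.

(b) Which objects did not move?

the red capsule and the purple cube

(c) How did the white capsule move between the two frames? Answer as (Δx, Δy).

(-2.2, -1.7)

The white capsule was at about (10.3, 8.2) and moved to about (8.1, 6.5).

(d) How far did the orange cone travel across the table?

0.7

The orange cone moved from about (14.0, 2.9) to (14.3, 2.3), a distance of √(0.3² + 0.6²) ≈ 0.7.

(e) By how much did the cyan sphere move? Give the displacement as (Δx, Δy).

(-1.9, -0.8)

From the two frames, the cyan sphere sits at roughly (12.1, 9.0) before and (10.2, 8.2) after.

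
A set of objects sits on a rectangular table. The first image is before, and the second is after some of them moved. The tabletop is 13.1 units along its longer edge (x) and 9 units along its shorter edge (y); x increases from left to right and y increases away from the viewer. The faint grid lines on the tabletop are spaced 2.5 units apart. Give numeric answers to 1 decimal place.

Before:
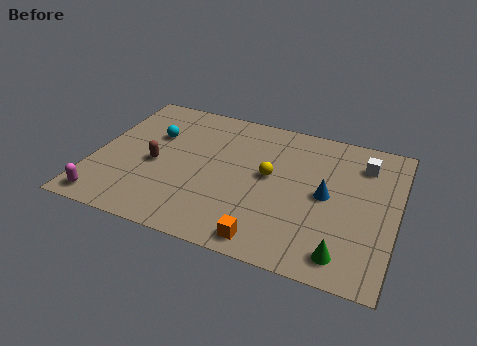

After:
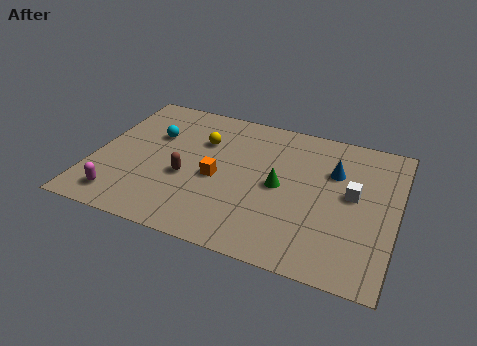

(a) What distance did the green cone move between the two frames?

4.3

From (11.1, 1.3) to (8.1, 4.4), the green cone covered √(3.0² + 3.1²) ≈ 4.3 units.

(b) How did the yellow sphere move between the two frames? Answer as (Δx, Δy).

(-3.1, 1.3)

The yellow sphere started near (7.6, 4.9) and ended near (4.5, 6.2).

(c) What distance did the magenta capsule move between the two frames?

0.7

The magenta capsule moved from about (0.9, 1.0) to (1.5, 1.4), a distance of √(0.6² + 0.4²) ≈ 0.7.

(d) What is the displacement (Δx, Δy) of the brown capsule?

(1.4, -0.4)

From the two frames, the brown capsule sits at roughly (2.7, 4.0) before and (4.1, 3.6) after.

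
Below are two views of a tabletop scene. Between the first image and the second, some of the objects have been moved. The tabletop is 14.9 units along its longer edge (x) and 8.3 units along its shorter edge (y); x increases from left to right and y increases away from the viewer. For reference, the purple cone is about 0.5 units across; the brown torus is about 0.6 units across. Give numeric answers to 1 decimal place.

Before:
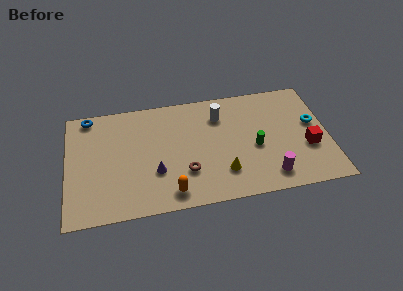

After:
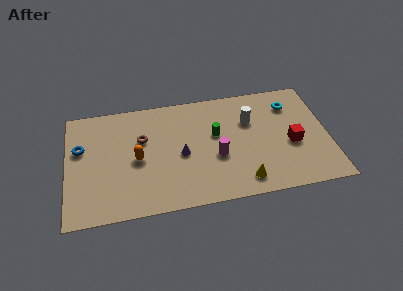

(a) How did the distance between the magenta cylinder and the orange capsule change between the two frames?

-1.1

They were about 5.6 units apart before and 4.5 after — 1.1 units closer together.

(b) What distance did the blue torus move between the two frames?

2.4

From (1.3, 7.5) to (0.8, 5.2), the blue torus covered √(0.5² + 2.3²) ≈ 2.4 units.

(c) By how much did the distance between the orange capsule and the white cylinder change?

+0.8

They were about 5.9 units apart before and 6.7 after — 0.8 units further apart.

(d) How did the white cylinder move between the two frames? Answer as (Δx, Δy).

(1.7, -0.7)

The white cylinder was at about (8.8, 6.3) and moved to about (10.5, 5.6).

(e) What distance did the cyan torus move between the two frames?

2.0

The cyan torus was near (14.1, 4.8) before and (12.9, 6.4) after, so it travelled √(1.2² + 1.6²) ≈ 2.0 units.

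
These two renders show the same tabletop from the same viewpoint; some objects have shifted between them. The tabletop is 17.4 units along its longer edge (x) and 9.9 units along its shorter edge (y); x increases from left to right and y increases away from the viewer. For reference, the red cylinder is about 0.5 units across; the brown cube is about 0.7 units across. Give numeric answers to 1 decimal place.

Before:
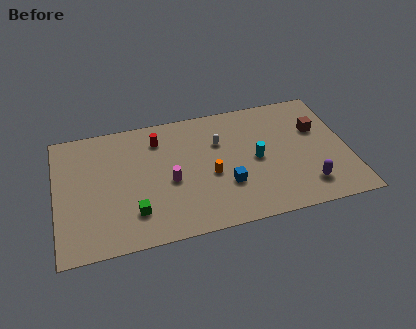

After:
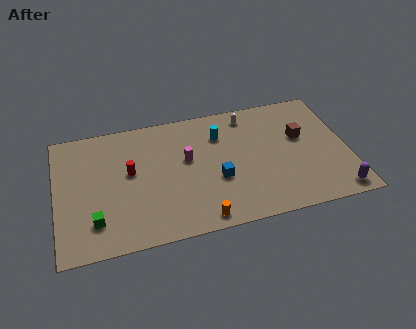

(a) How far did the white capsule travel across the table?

2.6

The white capsule was near (9.8, 6.7) before and (11.7, 8.5) after, so it travelled √(1.9² + 1.8²) ≈ 2.6 units.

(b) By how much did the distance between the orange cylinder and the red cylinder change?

+1.4

The distance was about 4.6 in the first image and 6.0 in the second, so they moved 1.4 units further apart.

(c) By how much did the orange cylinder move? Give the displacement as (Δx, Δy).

(-0.8, -3.2)

The orange cylinder started near (9.1, 4.2) and ended near (8.3, 1.0).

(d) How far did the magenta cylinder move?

1.9

From (6.7, 4.3) to (7.8, 5.8), the magenta cylinder covered √(1.1² + 1.5²) ≈ 1.9 units.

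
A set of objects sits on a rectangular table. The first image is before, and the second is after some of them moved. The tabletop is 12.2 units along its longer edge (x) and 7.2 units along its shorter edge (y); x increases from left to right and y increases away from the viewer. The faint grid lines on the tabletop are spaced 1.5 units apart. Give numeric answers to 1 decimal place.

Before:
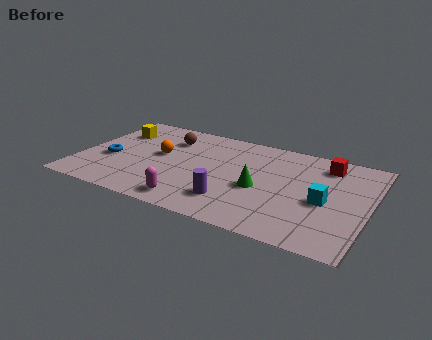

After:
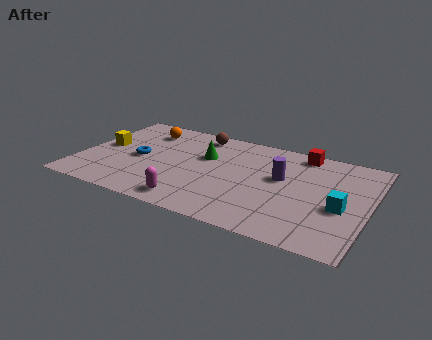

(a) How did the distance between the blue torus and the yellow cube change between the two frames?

-0.7

They were about 2.3 units apart before and 1.6 after — 0.7 units closer together.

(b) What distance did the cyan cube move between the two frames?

0.7

From (10.4, 3.2) to (11.1, 3.0), the cyan cube covered √(0.7² + 0.2²) ≈ 0.7 units.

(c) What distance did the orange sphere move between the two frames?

1.9

The orange sphere moved from about (3.3, 4.0) to (2.4, 5.7), a distance of √(0.9² + 1.7²) ≈ 1.9.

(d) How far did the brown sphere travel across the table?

1.4

The brown sphere was near (3.5, 5.4) before and (4.7, 6.2) after, so it travelled √(1.2² + 0.8²) ≈ 1.4 units.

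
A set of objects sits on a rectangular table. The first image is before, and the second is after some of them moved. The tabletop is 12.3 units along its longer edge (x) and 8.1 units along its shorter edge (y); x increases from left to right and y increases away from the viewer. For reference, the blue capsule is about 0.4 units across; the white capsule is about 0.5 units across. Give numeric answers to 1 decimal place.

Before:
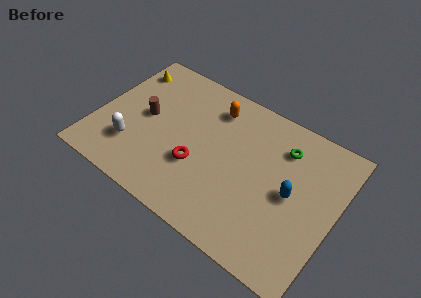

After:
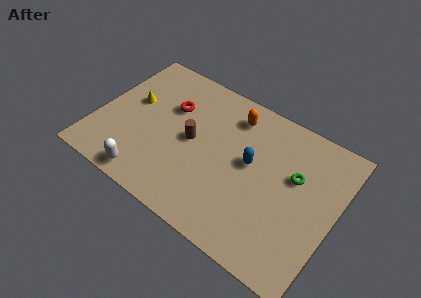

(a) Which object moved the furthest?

the red torus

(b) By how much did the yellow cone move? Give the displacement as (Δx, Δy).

(0.7, -1.8)

The yellow cone started near (0.9, 6.5) and ended near (1.6, 4.7).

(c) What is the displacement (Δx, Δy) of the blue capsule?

(-2.2, 0.5)

From the two frames, the blue capsule sits at roughly (10.1, 4.0) before and (7.9, 4.5) after.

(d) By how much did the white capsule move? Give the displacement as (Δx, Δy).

(1.1, -1.3)

The white capsule started near (2.1, 2.2) and ended near (3.2, 0.9).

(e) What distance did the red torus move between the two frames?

3.1

From (5.4, 2.9) to (3.5, 5.4), the red torus covered √(1.9² + 2.5²) ≈ 3.1 units.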